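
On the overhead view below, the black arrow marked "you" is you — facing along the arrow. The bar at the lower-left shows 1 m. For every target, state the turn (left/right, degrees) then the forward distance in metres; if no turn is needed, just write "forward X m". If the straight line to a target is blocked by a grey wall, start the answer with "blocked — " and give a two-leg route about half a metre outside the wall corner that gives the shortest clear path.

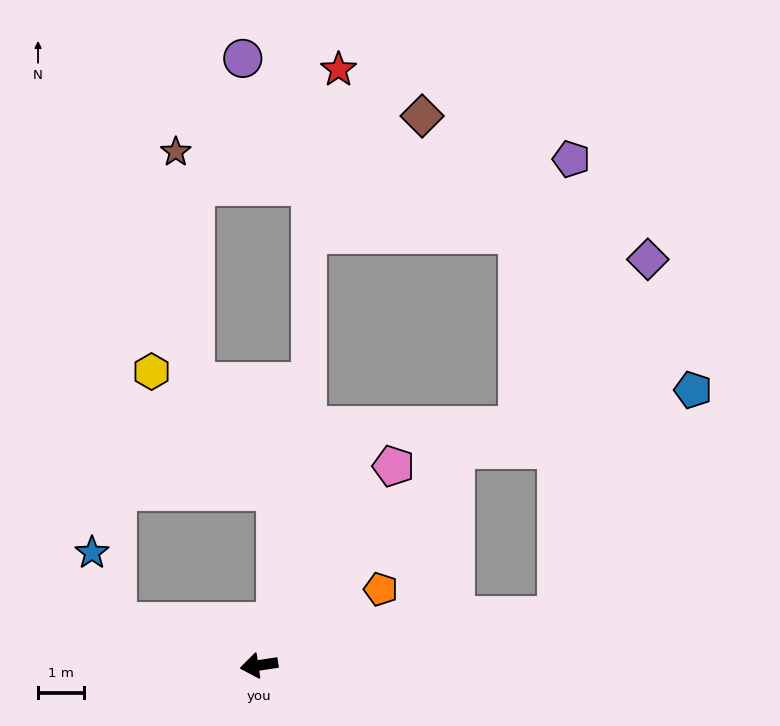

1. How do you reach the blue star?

blocked — turn right 26°, forward 3.3 m, then turn right 52°, forward 1.6 m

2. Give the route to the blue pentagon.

blocked — turn right 141°, forward 6.4 m, then turn right 34°, forward 5.4 m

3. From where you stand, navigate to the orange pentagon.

turn right 157°, forward 3.2 m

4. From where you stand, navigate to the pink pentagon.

turn right 133°, forward 5.3 m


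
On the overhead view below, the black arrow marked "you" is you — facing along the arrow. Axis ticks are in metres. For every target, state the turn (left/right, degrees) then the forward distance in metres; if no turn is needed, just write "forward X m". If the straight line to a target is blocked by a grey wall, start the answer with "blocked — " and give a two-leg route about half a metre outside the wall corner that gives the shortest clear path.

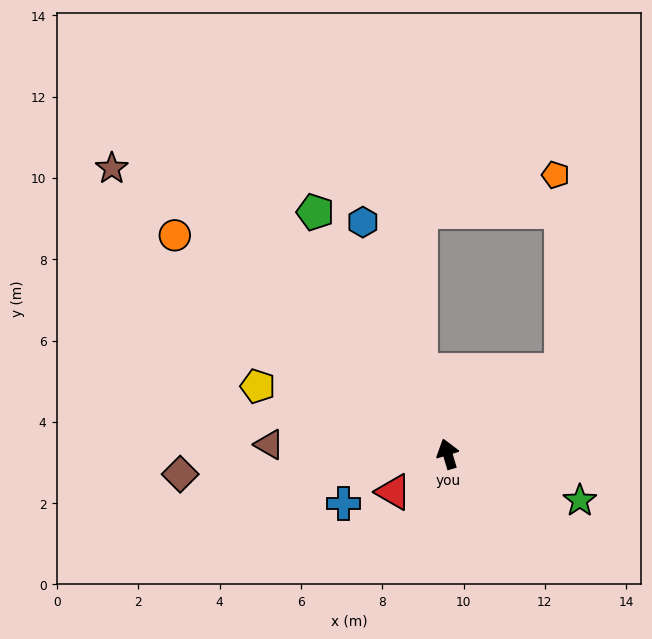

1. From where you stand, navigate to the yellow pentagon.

turn left 54°, forward 5.0 m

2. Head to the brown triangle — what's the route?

turn left 70°, forward 4.4 m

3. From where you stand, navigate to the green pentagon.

turn left 12°, forward 6.8 m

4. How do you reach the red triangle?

turn left 108°, forward 1.6 m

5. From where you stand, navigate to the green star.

turn right 126°, forward 3.4 m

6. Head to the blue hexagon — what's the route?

turn left 3°, forward 6.1 m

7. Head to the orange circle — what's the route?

turn left 35°, forward 8.6 m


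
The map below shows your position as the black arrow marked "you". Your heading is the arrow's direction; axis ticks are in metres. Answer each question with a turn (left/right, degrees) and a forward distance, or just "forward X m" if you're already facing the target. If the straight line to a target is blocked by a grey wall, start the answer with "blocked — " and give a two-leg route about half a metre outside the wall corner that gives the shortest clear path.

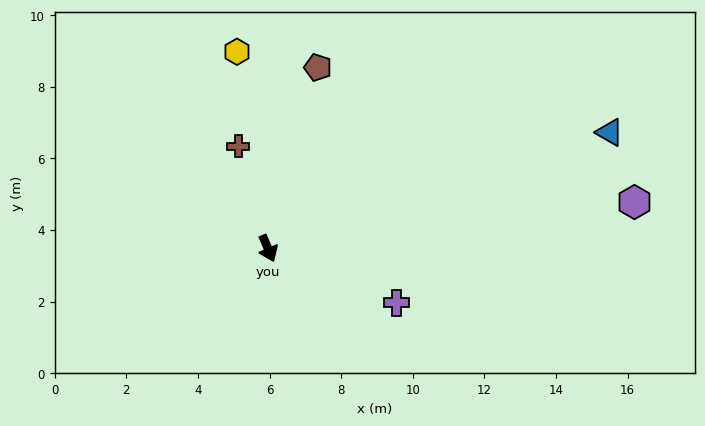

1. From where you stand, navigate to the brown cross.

turn left 173°, forward 3.0 m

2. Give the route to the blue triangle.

turn left 86°, forward 10.1 m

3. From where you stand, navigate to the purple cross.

turn left 44°, forward 3.9 m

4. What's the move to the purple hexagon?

turn left 74°, forward 10.3 m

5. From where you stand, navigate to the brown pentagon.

turn left 141°, forward 5.2 m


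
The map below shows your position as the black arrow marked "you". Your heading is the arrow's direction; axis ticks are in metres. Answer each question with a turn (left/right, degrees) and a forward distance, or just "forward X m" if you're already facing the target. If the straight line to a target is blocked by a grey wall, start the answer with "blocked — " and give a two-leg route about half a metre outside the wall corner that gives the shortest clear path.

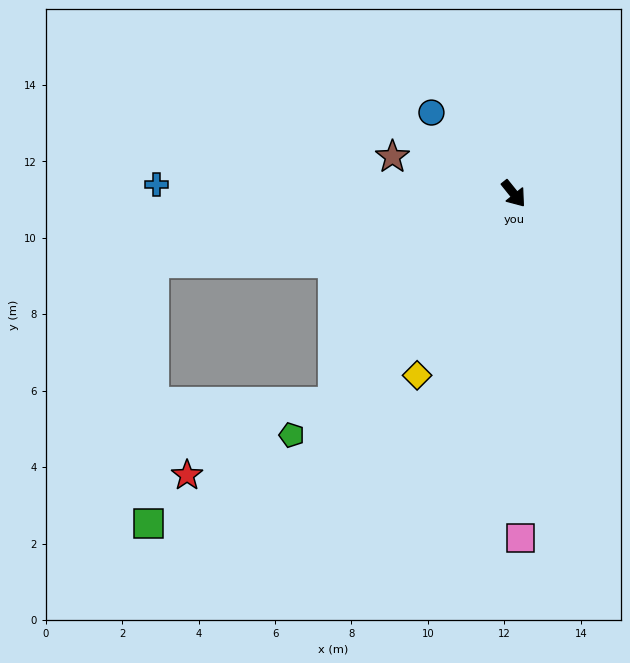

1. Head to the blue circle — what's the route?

turn right 173°, forward 3.0 m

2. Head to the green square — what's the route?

blocked — turn right 118°, forward 9.6 m, then turn left 78°, forward 6.8 m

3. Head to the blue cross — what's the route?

turn right 130°, forward 9.3 m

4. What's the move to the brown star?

turn right 146°, forward 3.3 m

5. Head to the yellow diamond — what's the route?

turn right 67°, forward 5.4 m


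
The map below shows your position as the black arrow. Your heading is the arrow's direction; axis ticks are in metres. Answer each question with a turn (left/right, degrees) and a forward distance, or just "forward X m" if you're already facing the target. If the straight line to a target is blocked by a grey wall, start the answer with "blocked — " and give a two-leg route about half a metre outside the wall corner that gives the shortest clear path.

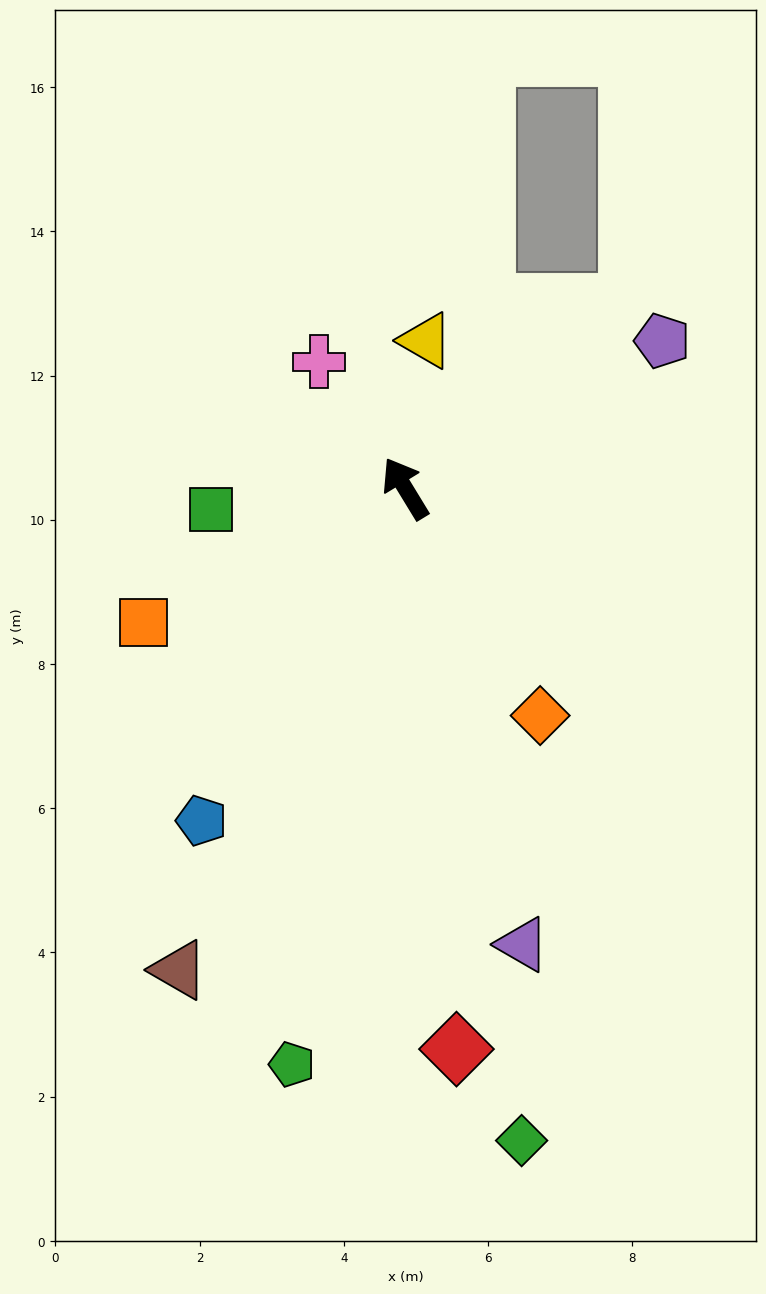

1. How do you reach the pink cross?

turn left 3°, forward 2.1 m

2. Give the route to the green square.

turn left 65°, forward 2.7 m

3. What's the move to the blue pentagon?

turn left 117°, forward 5.4 m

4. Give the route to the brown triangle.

turn left 123°, forward 7.4 m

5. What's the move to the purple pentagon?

turn right 92°, forward 4.1 m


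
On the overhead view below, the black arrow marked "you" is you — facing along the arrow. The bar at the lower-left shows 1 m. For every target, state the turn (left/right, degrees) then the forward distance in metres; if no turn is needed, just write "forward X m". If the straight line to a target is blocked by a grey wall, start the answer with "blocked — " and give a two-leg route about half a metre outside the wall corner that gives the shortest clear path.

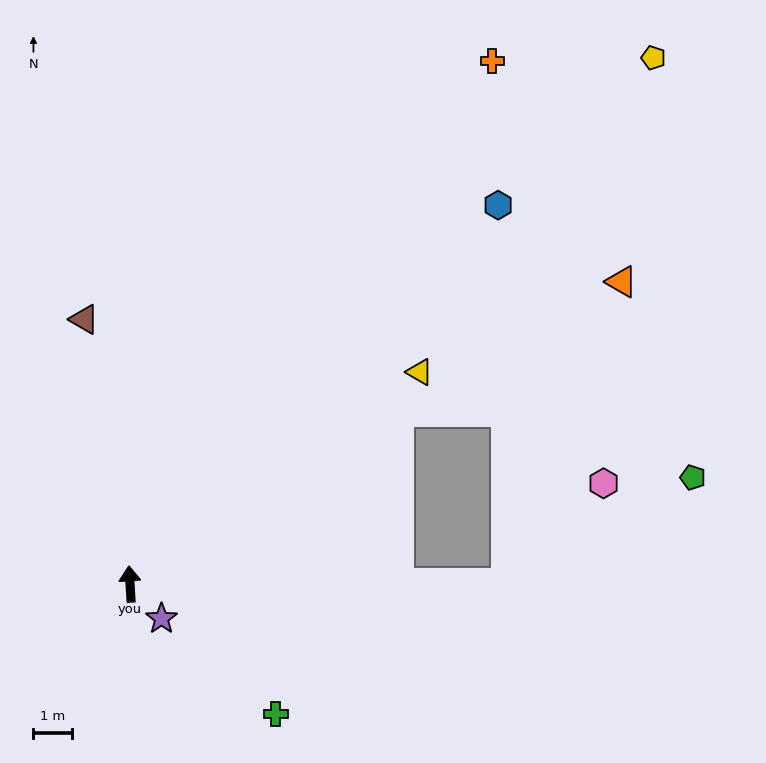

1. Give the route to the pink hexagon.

blocked — turn right 94°, forward 9.8 m, then turn left 47°, forward 3.6 m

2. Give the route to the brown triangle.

turn left 6°, forward 7.0 m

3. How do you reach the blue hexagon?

turn right 48°, forward 13.7 m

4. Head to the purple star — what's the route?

turn right 141°, forward 1.2 m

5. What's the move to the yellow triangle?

turn right 57°, forward 9.3 m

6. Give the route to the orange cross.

turn right 38°, forward 16.5 m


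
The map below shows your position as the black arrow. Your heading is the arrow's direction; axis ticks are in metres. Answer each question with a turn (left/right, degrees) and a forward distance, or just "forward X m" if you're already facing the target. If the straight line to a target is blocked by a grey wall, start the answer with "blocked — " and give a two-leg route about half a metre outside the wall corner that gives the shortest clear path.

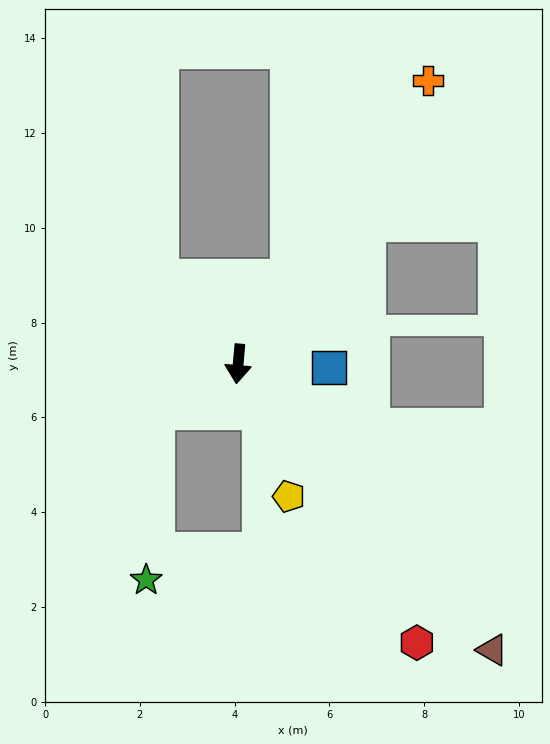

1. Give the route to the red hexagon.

turn left 38°, forward 7.0 m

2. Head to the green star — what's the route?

blocked — turn right 56°, forward 2.0 m, then turn left 58°, forward 3.6 m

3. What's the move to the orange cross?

turn left 151°, forward 7.2 m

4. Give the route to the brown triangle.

turn left 47°, forward 8.1 m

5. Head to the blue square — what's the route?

turn left 93°, forward 1.9 m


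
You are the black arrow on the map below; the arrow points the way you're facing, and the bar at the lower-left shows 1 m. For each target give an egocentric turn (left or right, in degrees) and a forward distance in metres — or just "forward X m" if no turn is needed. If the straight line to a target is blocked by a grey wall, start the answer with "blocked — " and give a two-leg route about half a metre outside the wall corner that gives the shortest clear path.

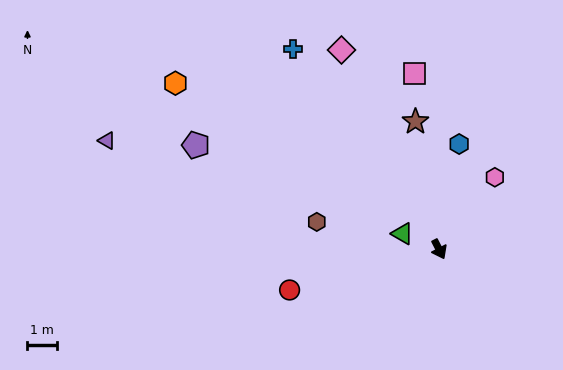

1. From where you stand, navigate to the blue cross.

turn right 171°, forward 8.5 m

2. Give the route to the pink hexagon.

turn left 115°, forward 3.1 m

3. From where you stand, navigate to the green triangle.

turn right 140°, forward 1.4 m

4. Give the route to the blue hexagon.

turn left 142°, forward 3.7 m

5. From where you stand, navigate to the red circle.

turn right 102°, forward 5.3 m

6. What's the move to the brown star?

turn left 163°, forward 4.4 m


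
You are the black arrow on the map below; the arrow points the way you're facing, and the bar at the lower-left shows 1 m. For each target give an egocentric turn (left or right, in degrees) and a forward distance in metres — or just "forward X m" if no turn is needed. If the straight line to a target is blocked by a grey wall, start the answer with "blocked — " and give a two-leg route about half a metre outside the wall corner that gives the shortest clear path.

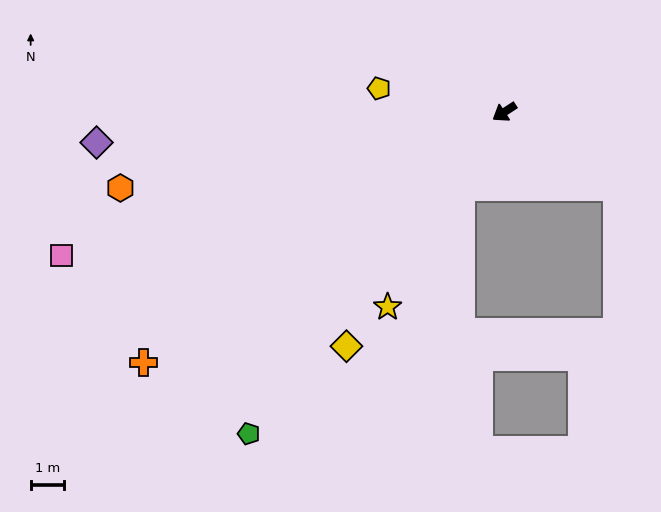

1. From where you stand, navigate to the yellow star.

turn left 26°, forward 6.7 m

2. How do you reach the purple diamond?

turn right 29°, forward 12.1 m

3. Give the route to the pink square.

turn right 15°, forward 13.8 m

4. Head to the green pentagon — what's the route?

turn left 18°, forward 12.2 m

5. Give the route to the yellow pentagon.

turn right 44°, forward 3.8 m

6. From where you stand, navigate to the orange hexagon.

turn right 22°, forward 11.6 m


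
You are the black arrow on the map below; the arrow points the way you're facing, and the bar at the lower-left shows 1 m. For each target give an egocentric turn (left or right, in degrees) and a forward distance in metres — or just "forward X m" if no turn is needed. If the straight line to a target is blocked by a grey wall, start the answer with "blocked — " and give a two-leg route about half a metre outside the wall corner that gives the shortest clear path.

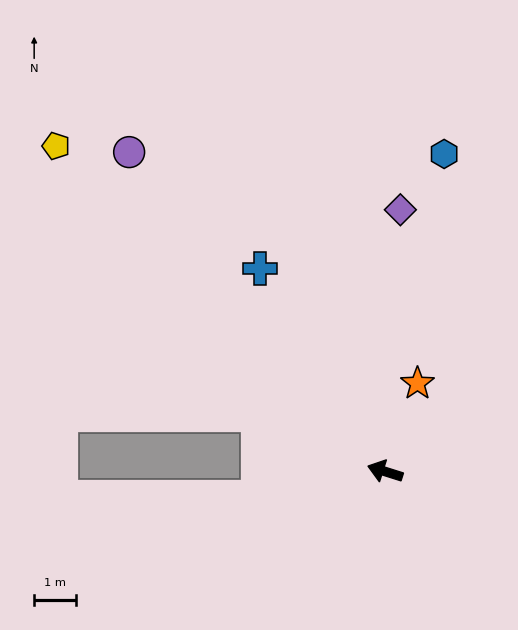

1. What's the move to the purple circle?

turn right 34°, forward 9.8 m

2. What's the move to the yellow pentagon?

turn right 27°, forward 11.1 m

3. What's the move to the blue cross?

turn right 41°, forward 5.7 m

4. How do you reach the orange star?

turn right 93°, forward 2.3 m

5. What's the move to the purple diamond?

turn right 76°, forward 6.3 m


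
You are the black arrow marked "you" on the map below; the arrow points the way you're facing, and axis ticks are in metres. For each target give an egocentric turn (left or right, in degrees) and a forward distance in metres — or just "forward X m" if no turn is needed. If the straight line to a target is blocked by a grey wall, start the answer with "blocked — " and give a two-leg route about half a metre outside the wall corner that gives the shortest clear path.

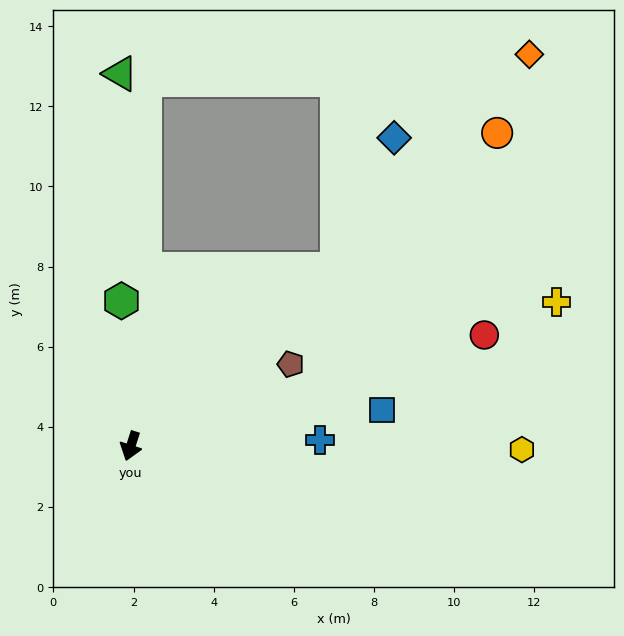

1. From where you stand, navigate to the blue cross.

turn left 110°, forward 4.7 m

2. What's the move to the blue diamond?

blocked — turn left 148°, forward 6.8 m, then turn left 26°, forward 3.6 m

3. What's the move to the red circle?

turn left 125°, forward 9.2 m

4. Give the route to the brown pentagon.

turn left 135°, forward 4.5 m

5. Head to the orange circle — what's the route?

turn left 148°, forward 12.0 m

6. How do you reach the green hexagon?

turn right 159°, forward 3.6 m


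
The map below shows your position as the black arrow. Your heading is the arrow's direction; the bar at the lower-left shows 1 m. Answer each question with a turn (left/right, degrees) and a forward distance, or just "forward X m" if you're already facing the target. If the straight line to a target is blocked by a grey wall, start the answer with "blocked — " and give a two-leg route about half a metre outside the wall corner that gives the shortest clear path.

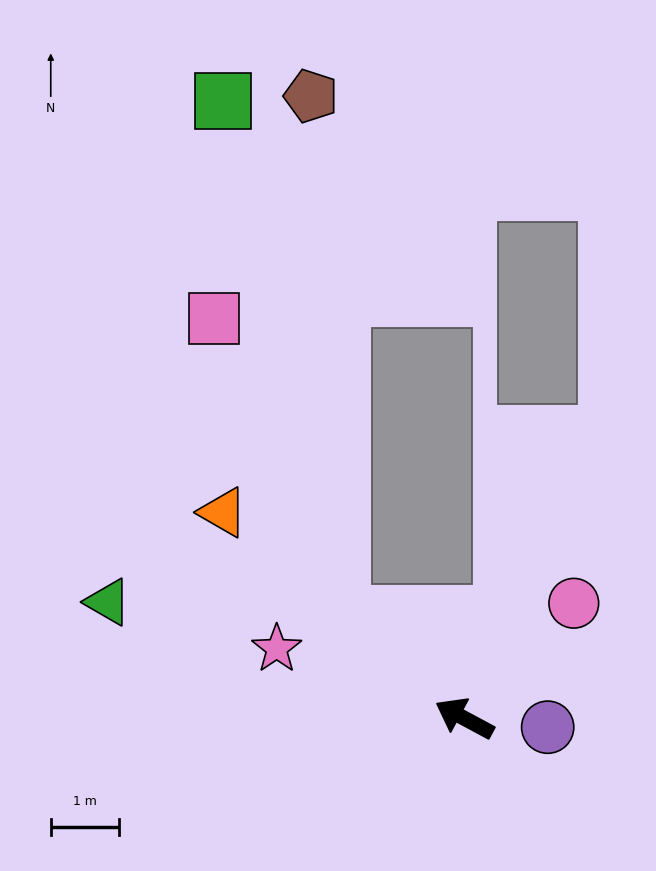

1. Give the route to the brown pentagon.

blocked — turn right 12°, forward 2.4 m, then turn right 46°, forward 7.6 m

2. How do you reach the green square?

blocked — turn right 12°, forward 2.4 m, then turn right 37°, forward 7.7 m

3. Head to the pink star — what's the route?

turn left 8°, forward 2.9 m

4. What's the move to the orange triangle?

turn right 12°, forward 4.7 m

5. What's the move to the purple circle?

turn right 158°, forward 1.2 m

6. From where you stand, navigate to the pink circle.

turn right 105°, forward 2.3 m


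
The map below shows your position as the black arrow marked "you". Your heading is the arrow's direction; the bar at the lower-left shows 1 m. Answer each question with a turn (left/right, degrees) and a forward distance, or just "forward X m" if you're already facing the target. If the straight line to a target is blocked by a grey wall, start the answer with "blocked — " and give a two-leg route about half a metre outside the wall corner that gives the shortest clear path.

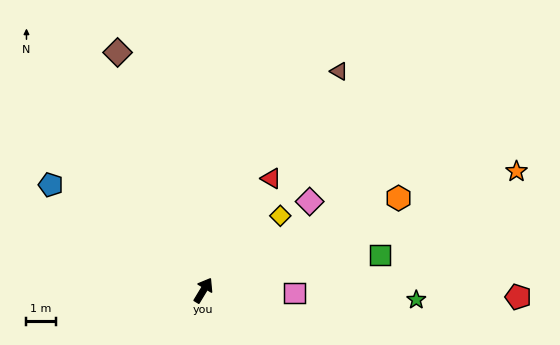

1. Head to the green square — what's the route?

turn right 48°, forward 6.2 m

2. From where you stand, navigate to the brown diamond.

turn left 51°, forward 8.7 m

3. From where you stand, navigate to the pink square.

turn right 60°, forward 3.1 m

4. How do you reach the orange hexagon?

turn right 34°, forward 7.4 m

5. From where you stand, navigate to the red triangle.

forward 4.5 m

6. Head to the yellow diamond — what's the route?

turn right 15°, forward 3.7 m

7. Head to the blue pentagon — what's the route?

turn left 86°, forward 6.3 m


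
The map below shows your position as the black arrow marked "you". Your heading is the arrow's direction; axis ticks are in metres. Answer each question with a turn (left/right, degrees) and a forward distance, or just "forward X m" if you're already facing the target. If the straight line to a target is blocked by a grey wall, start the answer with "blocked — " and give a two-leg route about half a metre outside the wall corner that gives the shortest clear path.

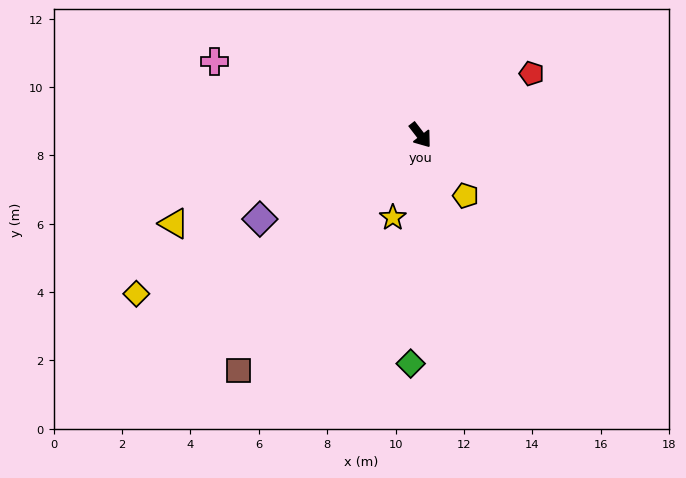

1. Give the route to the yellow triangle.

turn right 108°, forward 7.7 m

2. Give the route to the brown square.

turn right 75°, forward 8.7 m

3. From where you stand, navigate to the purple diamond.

turn right 100°, forward 5.3 m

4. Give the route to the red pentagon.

turn left 81°, forward 3.7 m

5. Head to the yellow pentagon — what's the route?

forward 2.2 m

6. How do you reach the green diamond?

turn right 40°, forward 6.7 m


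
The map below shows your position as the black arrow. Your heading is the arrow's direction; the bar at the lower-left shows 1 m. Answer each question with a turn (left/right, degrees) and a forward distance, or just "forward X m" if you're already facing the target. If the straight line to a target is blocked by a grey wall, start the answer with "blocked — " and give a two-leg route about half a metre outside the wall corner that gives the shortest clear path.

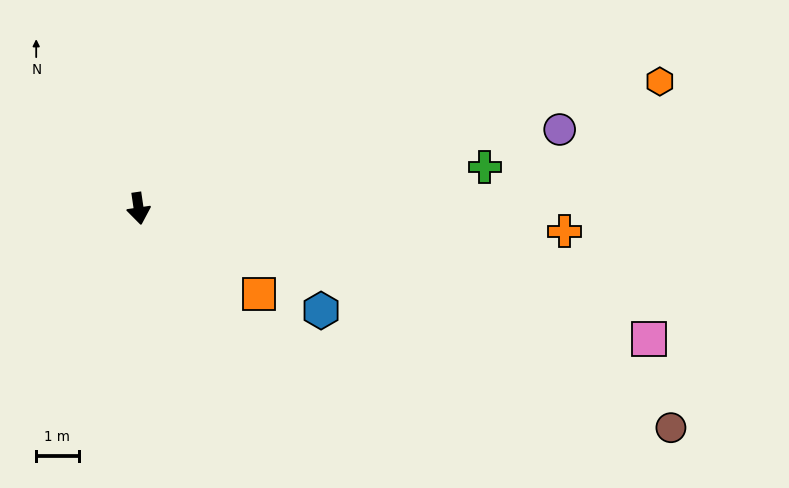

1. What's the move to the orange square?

turn left 46°, forward 3.5 m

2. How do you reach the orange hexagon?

turn left 95°, forward 12.7 m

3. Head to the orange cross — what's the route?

turn left 79°, forward 10.1 m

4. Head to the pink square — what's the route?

turn left 67°, forward 12.5 m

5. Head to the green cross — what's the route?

turn left 88°, forward 8.2 m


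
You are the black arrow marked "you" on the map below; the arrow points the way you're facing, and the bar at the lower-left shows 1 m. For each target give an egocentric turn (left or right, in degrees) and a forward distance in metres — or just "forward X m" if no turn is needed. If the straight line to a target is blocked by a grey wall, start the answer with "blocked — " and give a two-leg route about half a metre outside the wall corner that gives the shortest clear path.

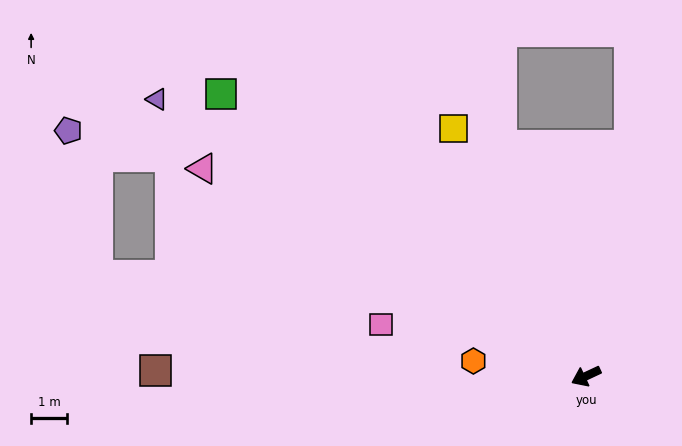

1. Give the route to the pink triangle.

turn right 53°, forward 12.1 m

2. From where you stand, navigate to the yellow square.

turn right 87°, forward 7.8 m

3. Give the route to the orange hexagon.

turn right 33°, forward 3.1 m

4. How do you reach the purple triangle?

turn right 58°, forward 14.1 m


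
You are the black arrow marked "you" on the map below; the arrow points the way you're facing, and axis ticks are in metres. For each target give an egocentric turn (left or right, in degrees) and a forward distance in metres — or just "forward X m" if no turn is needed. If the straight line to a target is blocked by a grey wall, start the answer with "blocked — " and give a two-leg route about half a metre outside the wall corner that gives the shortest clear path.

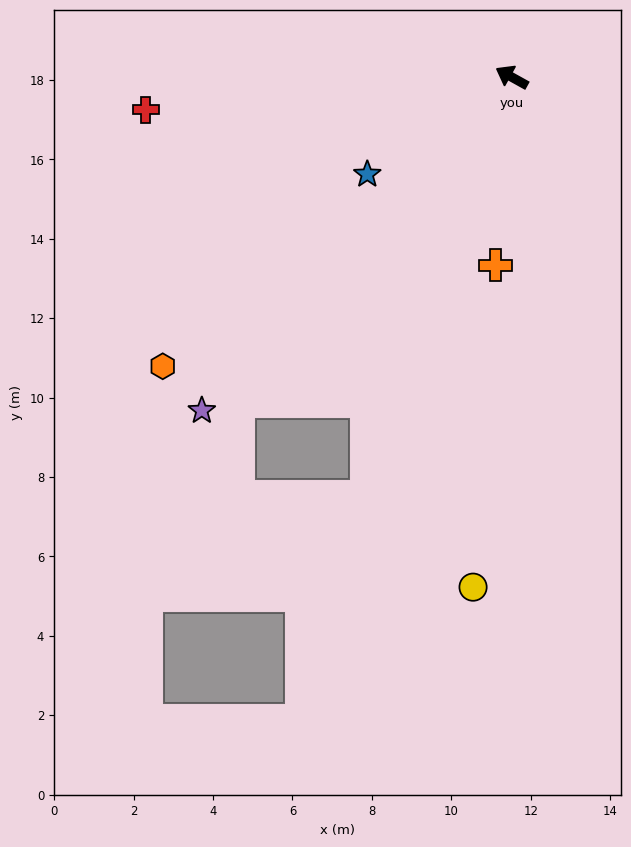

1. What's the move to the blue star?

turn left 63°, forward 4.4 m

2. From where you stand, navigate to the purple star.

turn left 76°, forward 11.5 m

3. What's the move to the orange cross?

turn left 114°, forward 4.8 m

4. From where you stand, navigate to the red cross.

turn left 34°, forward 9.3 m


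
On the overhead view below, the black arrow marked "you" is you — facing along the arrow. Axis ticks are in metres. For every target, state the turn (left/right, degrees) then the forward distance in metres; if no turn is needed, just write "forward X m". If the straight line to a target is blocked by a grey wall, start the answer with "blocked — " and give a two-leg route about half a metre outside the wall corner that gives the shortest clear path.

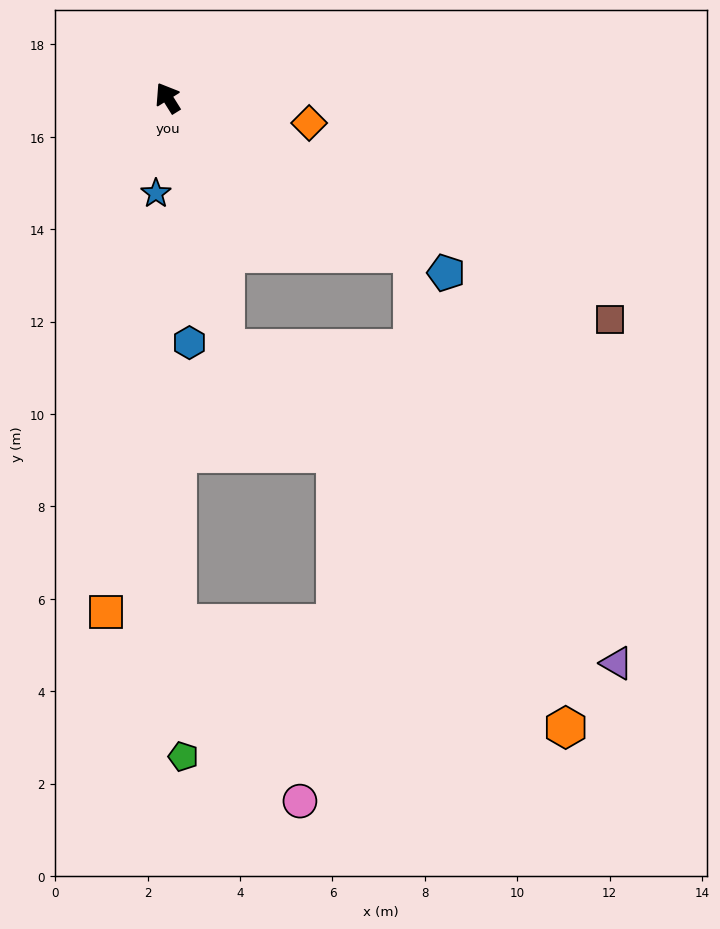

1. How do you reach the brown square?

turn right 149°, forward 10.7 m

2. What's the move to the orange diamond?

turn right 132°, forward 3.1 m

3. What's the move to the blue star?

turn left 141°, forward 2.1 m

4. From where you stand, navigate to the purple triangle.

blocked — turn left 161°, forward 5.6 m, then turn left 38°, forward 10.9 m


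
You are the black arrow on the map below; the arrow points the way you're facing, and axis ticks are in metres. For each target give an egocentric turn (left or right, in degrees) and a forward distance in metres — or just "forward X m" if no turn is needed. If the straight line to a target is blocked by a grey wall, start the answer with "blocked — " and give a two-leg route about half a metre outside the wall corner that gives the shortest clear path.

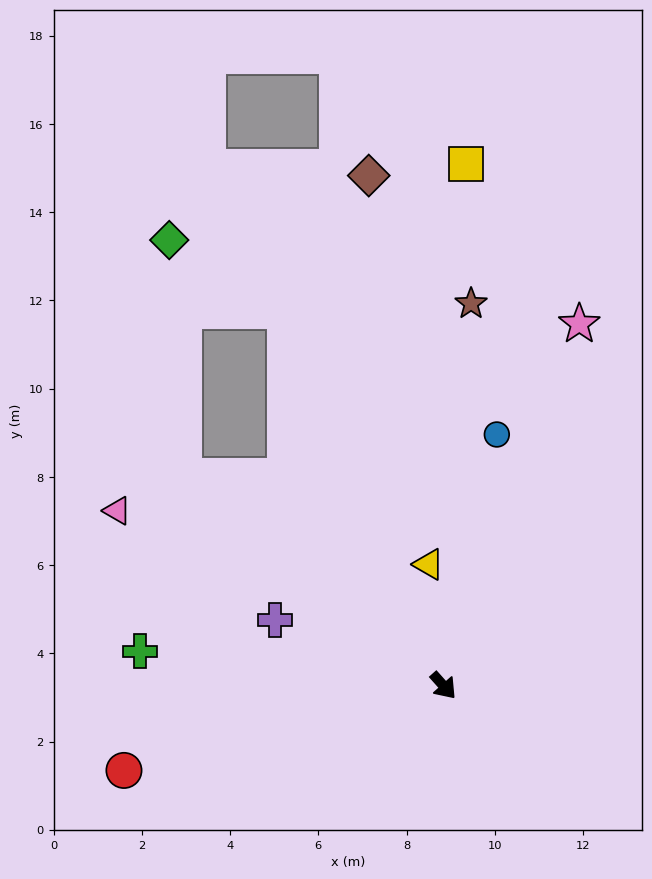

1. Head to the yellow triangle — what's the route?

turn left 145°, forward 2.8 m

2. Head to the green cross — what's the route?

turn right 138°, forward 6.9 m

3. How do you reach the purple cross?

turn right 153°, forward 4.1 m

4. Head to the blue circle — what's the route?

turn left 126°, forward 5.8 m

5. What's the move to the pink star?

turn left 118°, forward 8.8 m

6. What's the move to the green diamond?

blocked — turn left 161°, forward 9.2 m, then turn left 36°, forward 3.1 m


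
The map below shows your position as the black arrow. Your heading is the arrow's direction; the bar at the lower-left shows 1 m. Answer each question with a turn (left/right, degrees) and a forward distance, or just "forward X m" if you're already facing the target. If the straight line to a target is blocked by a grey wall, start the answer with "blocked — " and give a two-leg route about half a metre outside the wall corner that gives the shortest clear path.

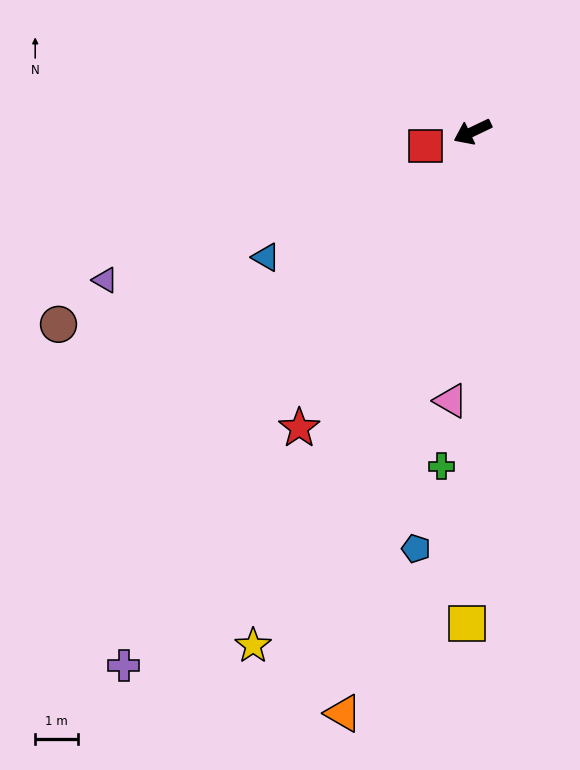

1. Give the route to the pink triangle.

turn left 60°, forward 6.3 m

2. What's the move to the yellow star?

turn left 41°, forward 13.0 m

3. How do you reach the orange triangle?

turn left 52°, forward 13.9 m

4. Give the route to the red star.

turn left 34°, forward 8.0 m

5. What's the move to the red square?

turn right 8°, forward 1.1 m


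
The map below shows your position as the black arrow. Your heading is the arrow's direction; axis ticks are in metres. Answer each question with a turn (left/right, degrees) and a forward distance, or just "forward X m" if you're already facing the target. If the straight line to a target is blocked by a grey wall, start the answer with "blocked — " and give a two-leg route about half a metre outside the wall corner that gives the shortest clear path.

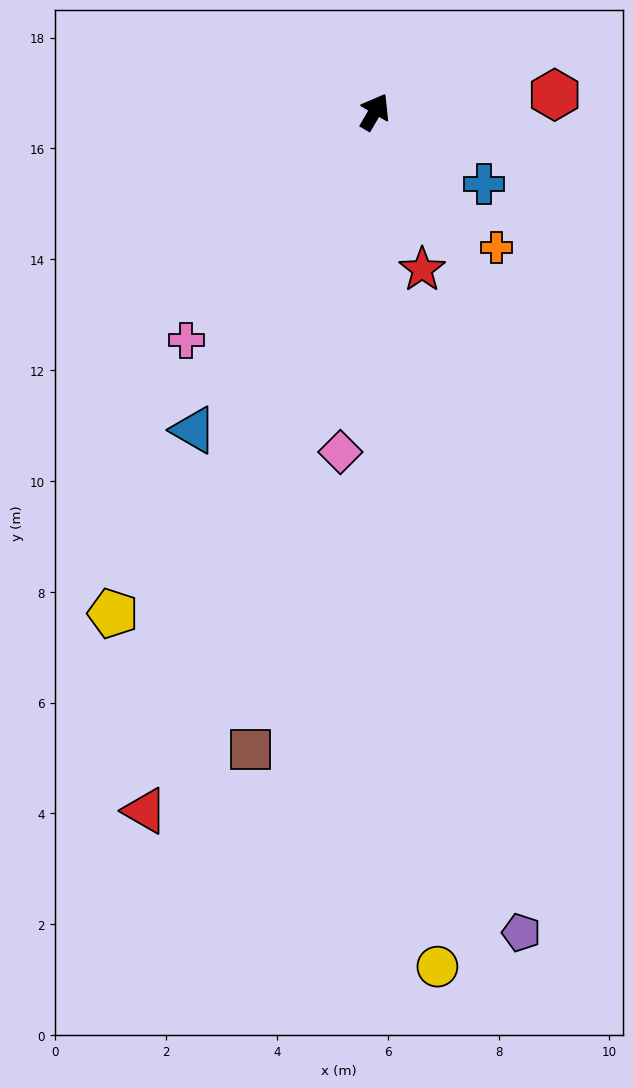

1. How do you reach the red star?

turn right 133°, forward 3.0 m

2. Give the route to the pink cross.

turn left 171°, forward 5.3 m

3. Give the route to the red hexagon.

turn right 54°, forward 3.3 m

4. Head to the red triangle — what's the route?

turn right 168°, forward 13.3 m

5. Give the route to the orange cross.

turn right 108°, forward 3.3 m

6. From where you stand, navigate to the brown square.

turn right 161°, forward 11.7 m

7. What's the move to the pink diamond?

turn right 155°, forward 6.2 m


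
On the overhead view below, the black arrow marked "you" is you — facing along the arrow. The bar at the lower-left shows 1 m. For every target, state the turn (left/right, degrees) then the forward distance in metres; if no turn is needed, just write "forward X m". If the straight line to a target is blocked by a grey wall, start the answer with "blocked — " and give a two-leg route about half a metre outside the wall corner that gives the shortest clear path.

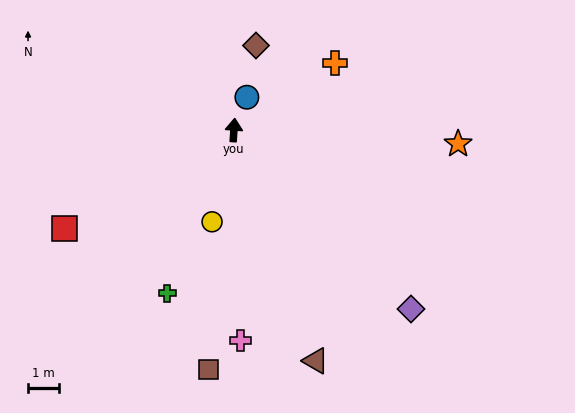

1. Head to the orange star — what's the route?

turn right 90°, forward 7.2 m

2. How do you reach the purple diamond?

turn right 131°, forward 8.1 m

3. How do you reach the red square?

turn left 124°, forward 6.3 m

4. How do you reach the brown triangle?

turn right 157°, forward 7.9 m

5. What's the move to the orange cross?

turn right 52°, forward 3.9 m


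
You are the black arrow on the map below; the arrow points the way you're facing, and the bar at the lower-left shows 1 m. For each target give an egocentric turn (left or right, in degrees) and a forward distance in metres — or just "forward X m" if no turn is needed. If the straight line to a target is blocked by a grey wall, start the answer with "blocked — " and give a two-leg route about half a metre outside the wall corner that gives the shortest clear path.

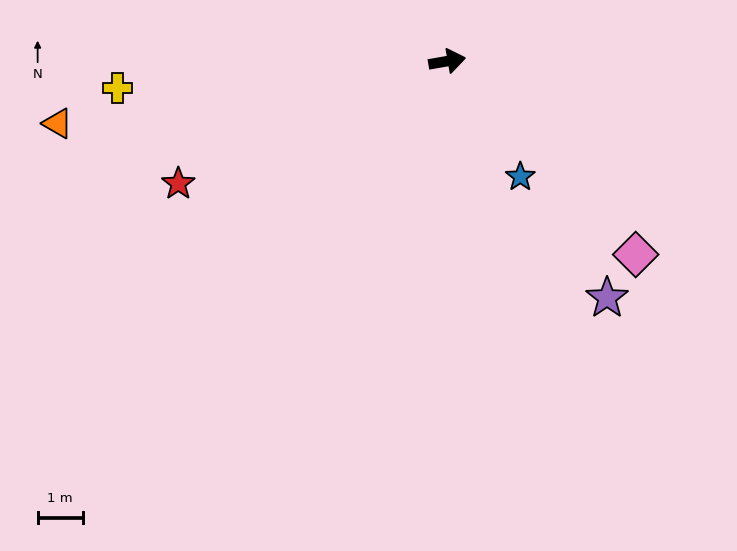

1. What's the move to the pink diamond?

turn right 56°, forward 6.0 m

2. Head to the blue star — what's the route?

turn right 68°, forward 3.0 m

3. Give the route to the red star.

turn right 165°, forward 6.6 m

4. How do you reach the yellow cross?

turn left 175°, forward 7.3 m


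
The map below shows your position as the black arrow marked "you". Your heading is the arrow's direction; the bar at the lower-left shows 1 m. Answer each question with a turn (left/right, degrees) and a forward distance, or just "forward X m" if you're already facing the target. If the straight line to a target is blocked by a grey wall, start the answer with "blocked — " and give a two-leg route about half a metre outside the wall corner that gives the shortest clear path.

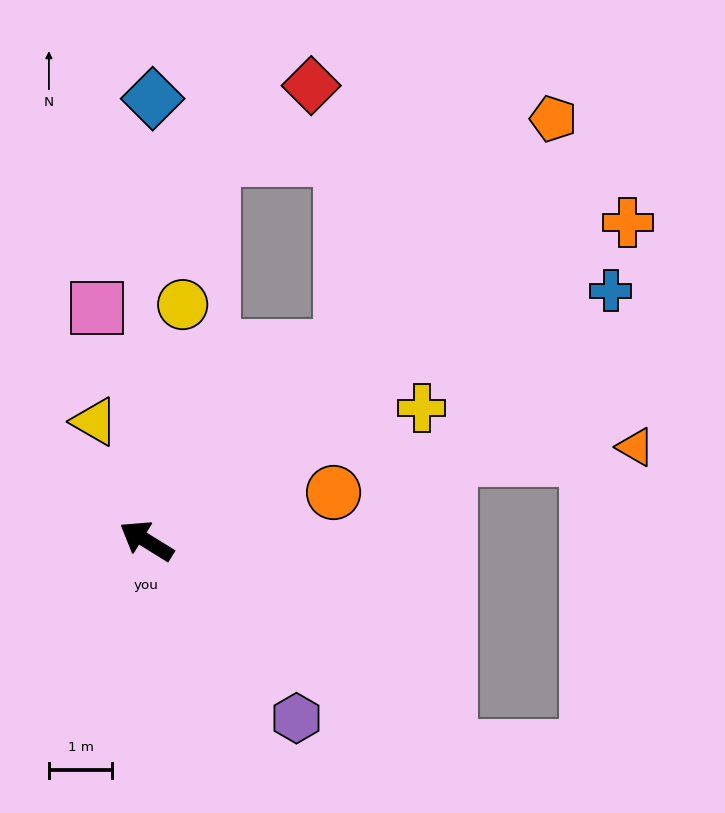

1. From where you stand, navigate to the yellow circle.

turn right 67°, forward 3.8 m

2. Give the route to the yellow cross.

turn right 122°, forward 4.8 m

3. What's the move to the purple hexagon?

turn left 162°, forward 3.7 m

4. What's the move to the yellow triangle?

turn right 35°, forward 2.0 m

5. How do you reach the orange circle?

turn right 134°, forward 3.0 m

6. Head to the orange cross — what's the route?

turn right 115°, forward 9.1 m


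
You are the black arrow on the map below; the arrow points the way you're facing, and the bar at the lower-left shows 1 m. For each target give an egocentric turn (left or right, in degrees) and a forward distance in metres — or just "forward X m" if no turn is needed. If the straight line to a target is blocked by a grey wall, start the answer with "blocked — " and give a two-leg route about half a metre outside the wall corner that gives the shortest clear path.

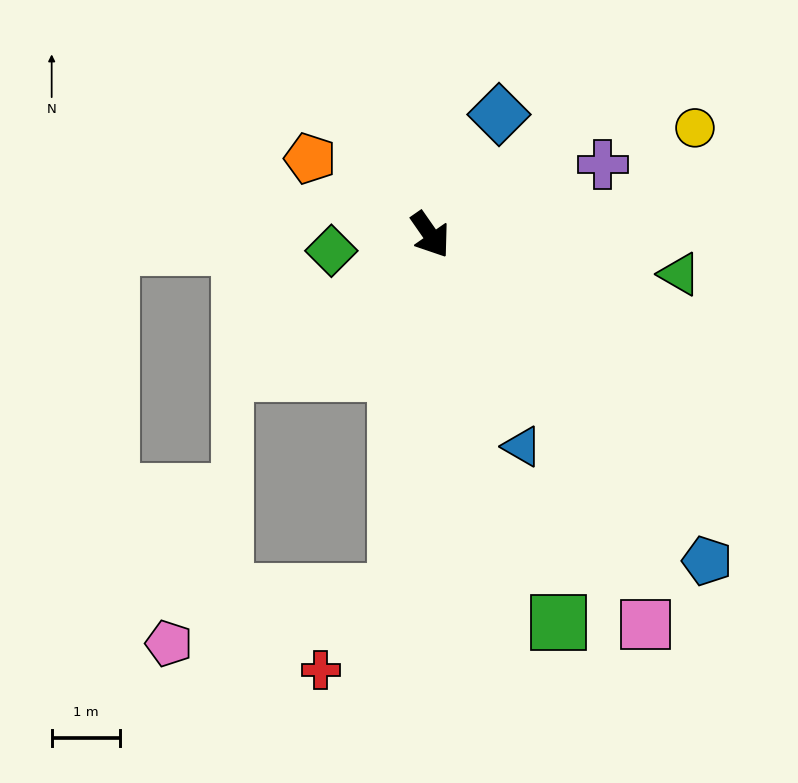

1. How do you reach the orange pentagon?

turn right 157°, forward 2.1 m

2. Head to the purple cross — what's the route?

turn left 77°, forward 2.7 m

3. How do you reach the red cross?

blocked — turn right 40°, forward 5.3 m, then turn right 40°, forward 1.6 m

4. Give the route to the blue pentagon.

turn left 6°, forward 6.2 m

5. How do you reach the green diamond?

turn right 116°, forward 1.5 m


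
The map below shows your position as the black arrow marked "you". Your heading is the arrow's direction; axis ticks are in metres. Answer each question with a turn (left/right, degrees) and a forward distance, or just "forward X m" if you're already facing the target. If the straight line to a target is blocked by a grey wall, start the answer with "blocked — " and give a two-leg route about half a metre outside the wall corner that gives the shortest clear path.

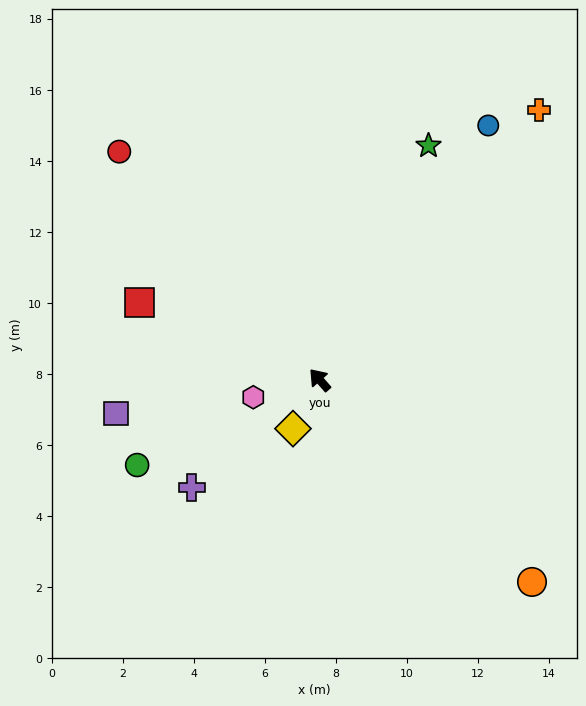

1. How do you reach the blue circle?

turn right 75°, forward 8.6 m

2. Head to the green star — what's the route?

turn right 66°, forward 7.3 m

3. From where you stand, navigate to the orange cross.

turn right 80°, forward 9.8 m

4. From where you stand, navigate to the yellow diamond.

turn left 110°, forward 1.6 m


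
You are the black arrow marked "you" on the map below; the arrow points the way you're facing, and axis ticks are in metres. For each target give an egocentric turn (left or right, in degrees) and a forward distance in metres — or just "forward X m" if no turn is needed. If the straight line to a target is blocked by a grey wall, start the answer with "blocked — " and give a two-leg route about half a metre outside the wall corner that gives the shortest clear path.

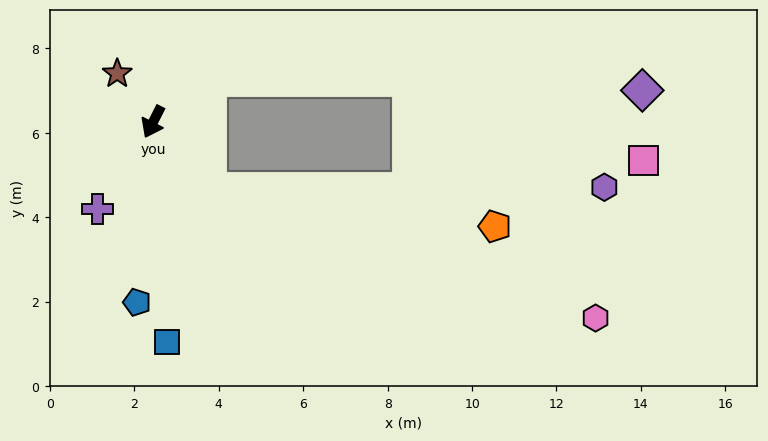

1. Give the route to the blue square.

turn left 30°, forward 5.2 m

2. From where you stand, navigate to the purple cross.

turn right 6°, forward 2.5 m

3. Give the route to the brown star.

turn right 117°, forward 1.4 m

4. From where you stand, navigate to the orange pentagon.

blocked — turn left 66°, forward 2.1 m, then turn left 44°, forward 6.8 m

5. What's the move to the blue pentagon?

turn left 22°, forward 4.3 m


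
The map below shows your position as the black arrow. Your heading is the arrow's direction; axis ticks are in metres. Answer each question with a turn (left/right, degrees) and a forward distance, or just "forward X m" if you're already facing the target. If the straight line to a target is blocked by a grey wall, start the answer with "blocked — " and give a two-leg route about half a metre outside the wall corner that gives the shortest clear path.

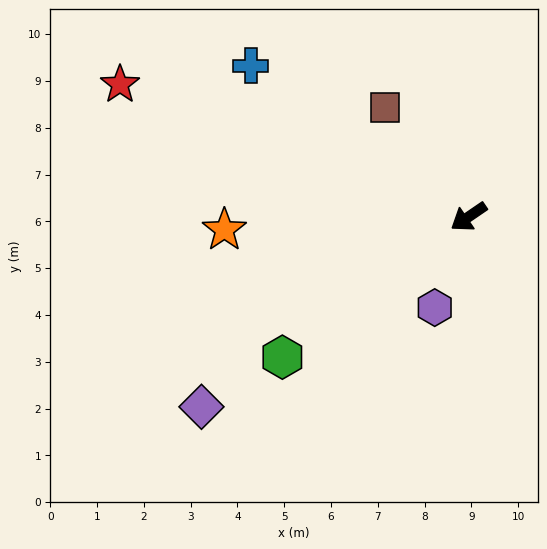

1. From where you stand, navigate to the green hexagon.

turn left 3°, forward 5.0 m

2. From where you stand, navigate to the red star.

turn right 55°, forward 8.0 m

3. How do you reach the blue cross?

turn right 69°, forward 5.7 m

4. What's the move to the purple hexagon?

turn left 35°, forward 2.1 m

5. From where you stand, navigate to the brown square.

turn right 87°, forward 2.9 m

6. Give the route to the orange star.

turn right 31°, forward 5.2 m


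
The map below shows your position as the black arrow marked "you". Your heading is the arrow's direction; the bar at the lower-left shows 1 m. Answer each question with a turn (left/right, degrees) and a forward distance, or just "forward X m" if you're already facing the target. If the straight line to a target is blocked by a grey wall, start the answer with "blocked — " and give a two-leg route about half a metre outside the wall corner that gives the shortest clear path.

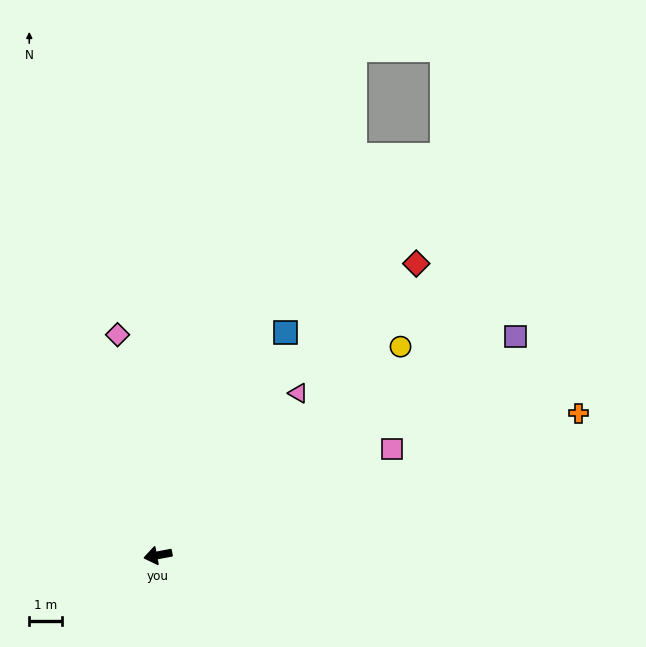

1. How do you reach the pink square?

turn right 166°, forward 7.8 m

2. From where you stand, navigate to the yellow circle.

turn right 150°, forward 9.8 m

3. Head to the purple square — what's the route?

turn right 159°, forward 12.8 m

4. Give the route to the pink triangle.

turn right 142°, forward 6.5 m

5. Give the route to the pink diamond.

turn right 90°, forward 6.8 m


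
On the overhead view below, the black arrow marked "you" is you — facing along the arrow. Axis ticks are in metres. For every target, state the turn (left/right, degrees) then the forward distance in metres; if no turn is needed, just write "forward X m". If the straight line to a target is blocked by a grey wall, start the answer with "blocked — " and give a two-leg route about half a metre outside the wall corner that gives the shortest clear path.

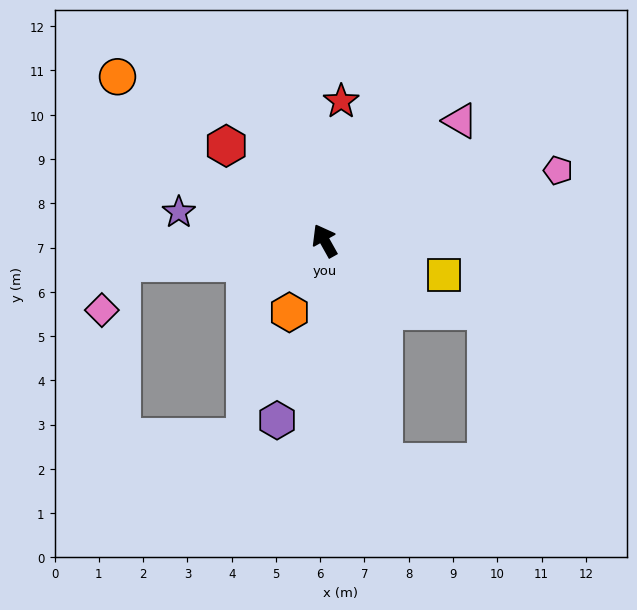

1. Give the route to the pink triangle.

turn right 78°, forward 4.1 m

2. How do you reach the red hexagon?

turn left 17°, forward 3.1 m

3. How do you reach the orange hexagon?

turn left 125°, forward 1.8 m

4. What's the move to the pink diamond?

blocked — turn left 67°, forward 4.6 m, then turn left 60°, forward 1.2 m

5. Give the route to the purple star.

turn left 50°, forward 3.4 m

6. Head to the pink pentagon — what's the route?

turn right 102°, forward 5.5 m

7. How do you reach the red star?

turn right 36°, forward 3.2 m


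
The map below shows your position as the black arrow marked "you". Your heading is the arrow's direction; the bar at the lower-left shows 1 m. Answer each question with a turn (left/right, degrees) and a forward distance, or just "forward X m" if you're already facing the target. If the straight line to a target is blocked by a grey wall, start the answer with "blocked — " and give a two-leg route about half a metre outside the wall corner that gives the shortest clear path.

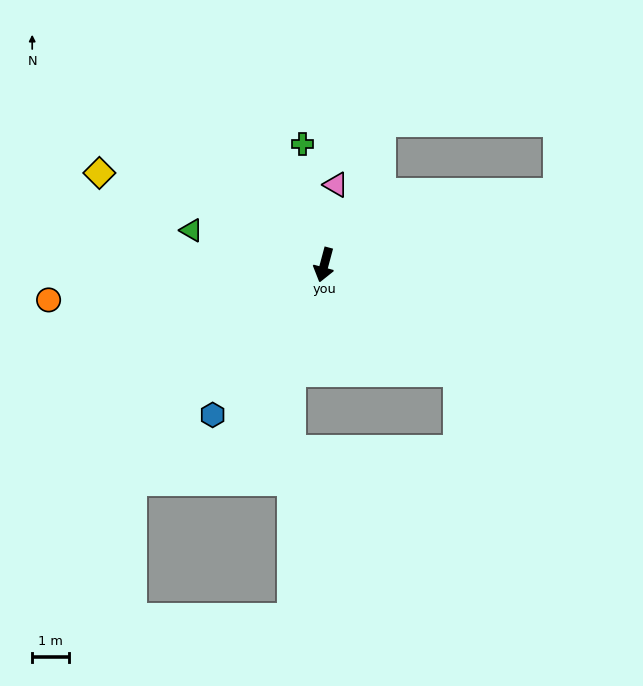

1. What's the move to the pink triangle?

turn right 173°, forward 2.2 m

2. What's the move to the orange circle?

turn right 68°, forward 7.6 m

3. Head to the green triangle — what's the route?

turn right 90°, forward 3.8 m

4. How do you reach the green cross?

turn right 155°, forward 3.4 m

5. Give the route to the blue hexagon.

turn right 22°, forward 5.1 m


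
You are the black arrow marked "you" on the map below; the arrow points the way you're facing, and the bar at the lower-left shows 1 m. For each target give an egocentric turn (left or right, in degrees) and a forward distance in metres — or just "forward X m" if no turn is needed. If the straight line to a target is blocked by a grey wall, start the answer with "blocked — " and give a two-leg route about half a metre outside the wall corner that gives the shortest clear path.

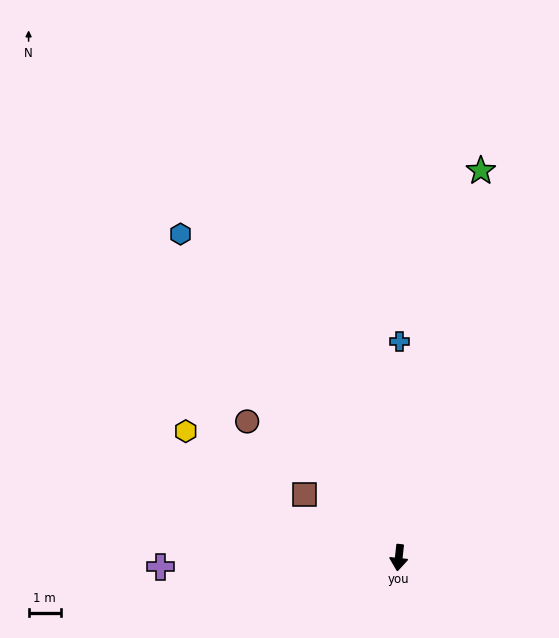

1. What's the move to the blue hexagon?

turn right 140°, forward 12.2 m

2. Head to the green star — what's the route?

turn left 174°, forward 12.4 m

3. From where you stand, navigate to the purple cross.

turn right 82°, forward 7.5 m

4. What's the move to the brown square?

turn right 118°, forward 3.5 m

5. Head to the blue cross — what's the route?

turn right 174°, forward 6.8 m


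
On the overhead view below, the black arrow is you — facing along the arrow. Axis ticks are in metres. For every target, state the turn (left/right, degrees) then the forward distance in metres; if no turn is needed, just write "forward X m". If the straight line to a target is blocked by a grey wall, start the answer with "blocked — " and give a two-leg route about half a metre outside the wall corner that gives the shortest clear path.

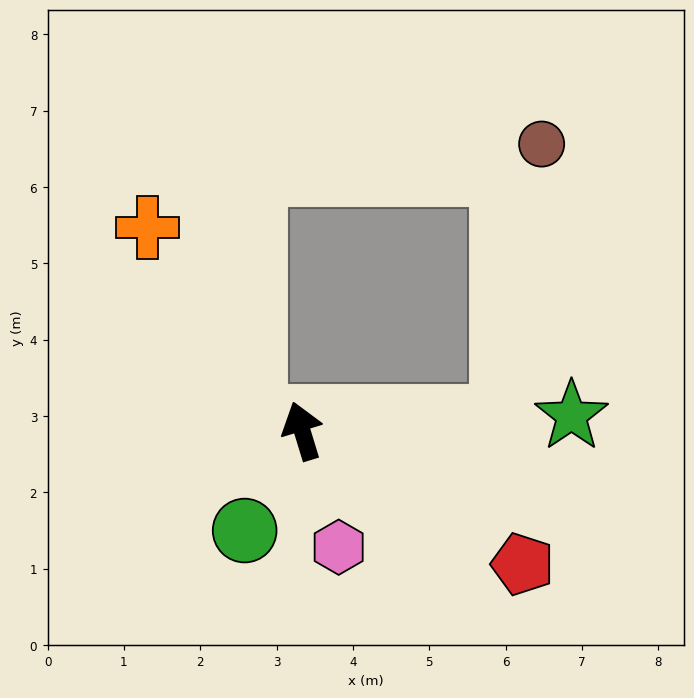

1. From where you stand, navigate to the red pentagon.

turn right 138°, forward 3.4 m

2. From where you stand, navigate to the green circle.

turn left 133°, forward 1.5 m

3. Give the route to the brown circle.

blocked — turn right 103°, forward 2.6 m, then turn left 78°, forward 3.6 m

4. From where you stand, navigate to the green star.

turn right 104°, forward 3.5 m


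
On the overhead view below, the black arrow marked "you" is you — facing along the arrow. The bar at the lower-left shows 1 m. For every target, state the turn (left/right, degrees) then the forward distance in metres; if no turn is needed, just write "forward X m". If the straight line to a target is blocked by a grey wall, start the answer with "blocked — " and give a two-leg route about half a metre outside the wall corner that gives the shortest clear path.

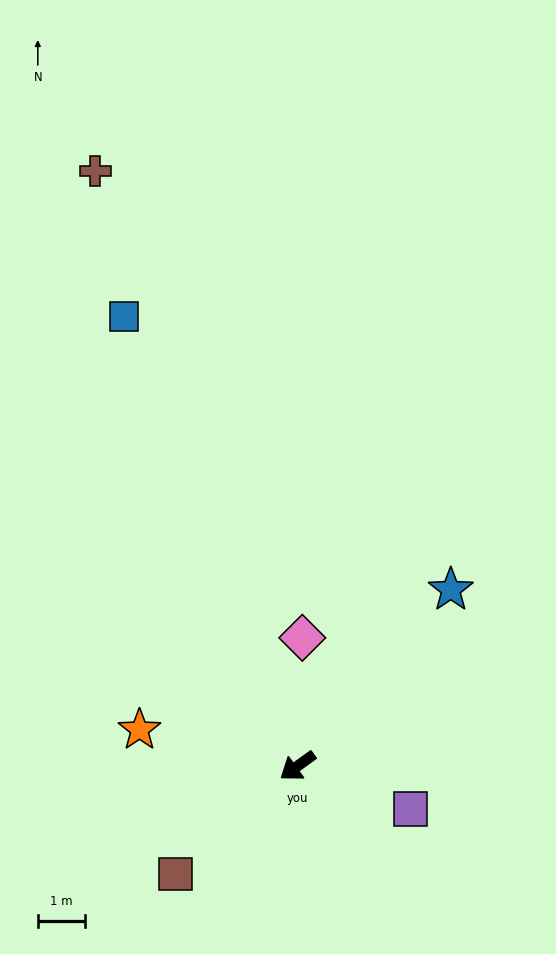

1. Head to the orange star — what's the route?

turn right 49°, forward 3.4 m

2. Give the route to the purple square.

turn left 123°, forward 2.5 m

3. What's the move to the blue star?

turn right 167°, forward 4.9 m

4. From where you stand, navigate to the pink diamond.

turn right 128°, forward 2.7 m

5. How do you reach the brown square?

turn left 6°, forward 3.4 m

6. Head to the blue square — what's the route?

turn right 105°, forward 10.1 m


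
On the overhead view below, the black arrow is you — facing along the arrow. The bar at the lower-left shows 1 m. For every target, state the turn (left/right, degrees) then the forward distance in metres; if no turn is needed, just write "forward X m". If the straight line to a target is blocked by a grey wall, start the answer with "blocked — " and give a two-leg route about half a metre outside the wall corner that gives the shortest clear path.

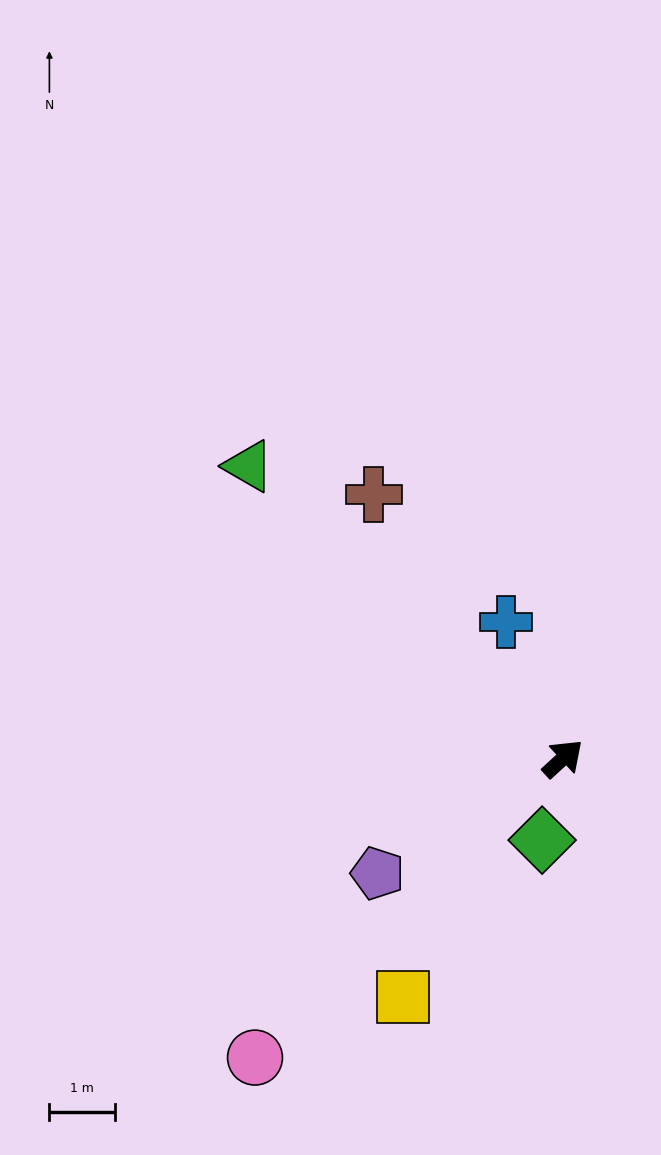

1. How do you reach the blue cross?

turn left 70°, forward 2.2 m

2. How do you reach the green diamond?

turn right 147°, forward 1.3 m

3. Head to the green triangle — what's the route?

turn left 95°, forward 6.5 m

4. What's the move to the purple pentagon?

turn left 169°, forward 3.3 m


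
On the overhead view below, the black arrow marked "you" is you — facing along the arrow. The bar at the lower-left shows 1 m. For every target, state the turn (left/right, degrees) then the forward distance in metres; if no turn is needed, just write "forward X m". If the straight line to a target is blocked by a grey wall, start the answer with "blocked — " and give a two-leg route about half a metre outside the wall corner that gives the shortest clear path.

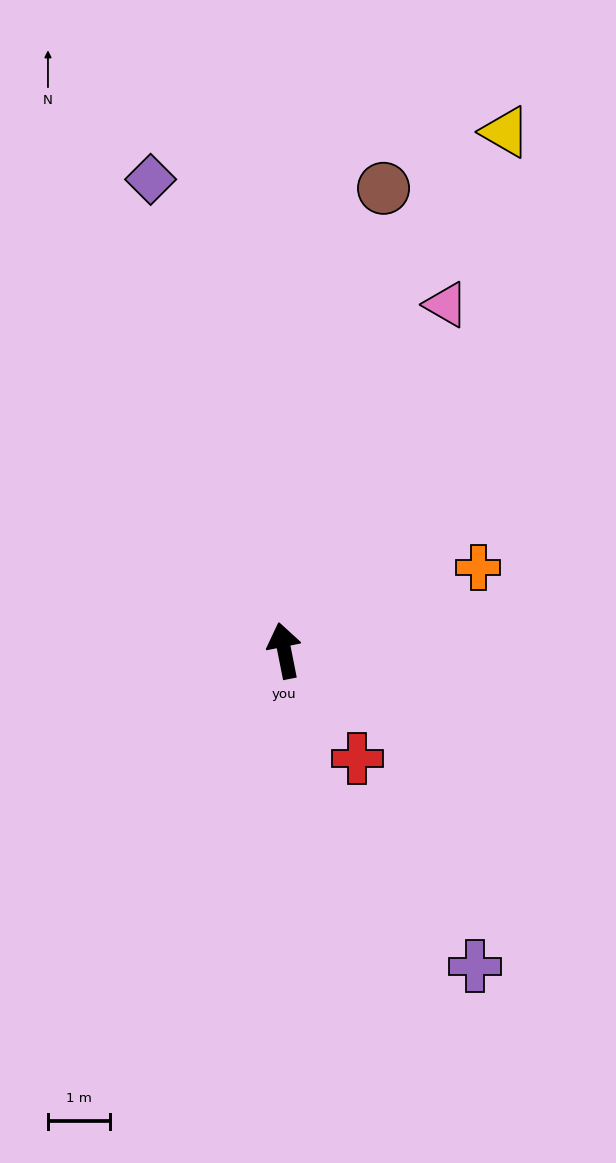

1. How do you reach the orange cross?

turn right 78°, forward 3.4 m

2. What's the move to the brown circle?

turn right 23°, forward 7.6 m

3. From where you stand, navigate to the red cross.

turn right 157°, forward 2.1 m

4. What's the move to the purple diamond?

turn left 5°, forward 7.9 m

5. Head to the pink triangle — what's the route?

turn right 36°, forward 6.1 m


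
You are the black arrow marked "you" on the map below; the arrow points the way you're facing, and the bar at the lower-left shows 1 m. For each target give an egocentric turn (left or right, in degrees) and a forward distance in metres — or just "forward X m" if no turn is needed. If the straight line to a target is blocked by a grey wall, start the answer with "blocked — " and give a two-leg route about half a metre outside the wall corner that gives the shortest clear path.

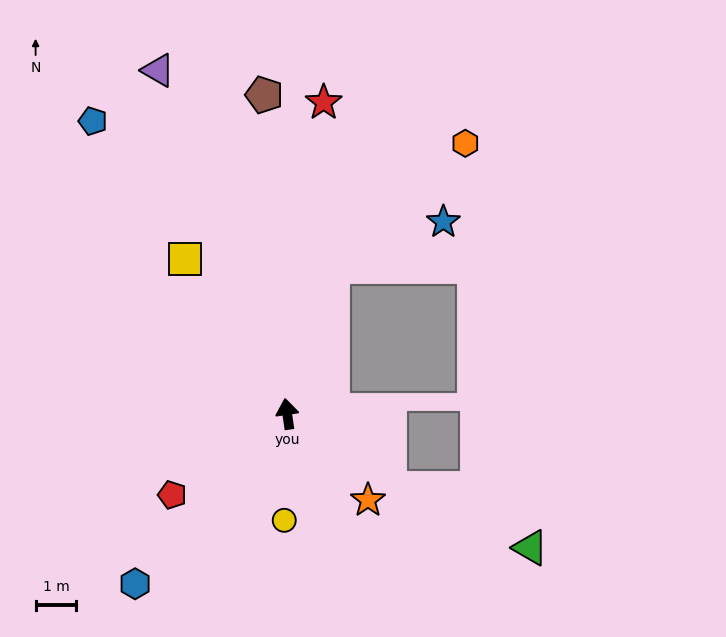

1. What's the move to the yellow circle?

turn left 170°, forward 2.6 m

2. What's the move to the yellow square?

turn left 25°, forward 4.5 m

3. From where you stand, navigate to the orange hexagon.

blocked — turn right 25°, forward 3.8 m, then turn right 30°, forward 4.4 m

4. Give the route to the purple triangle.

turn left 12°, forward 9.0 m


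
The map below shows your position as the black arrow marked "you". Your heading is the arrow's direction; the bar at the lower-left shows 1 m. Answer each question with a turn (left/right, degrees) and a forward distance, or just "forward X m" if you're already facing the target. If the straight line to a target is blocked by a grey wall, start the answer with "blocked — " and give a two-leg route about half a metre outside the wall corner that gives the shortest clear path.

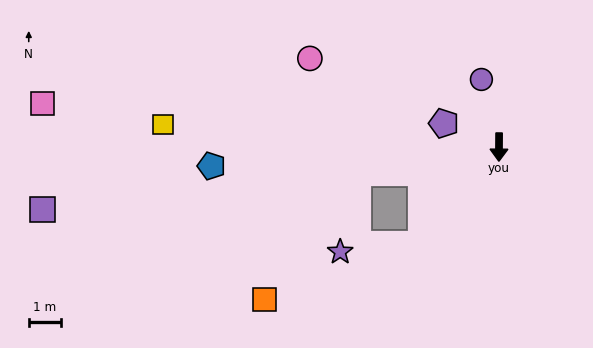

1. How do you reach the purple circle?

turn right 165°, forward 2.2 m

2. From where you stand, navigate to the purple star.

blocked — turn right 38°, forward 3.9 m, then turn right 47°, forward 2.6 m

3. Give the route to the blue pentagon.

turn right 86°, forward 9.0 m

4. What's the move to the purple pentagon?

turn right 113°, forward 1.9 m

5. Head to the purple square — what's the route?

turn right 82°, forward 14.4 m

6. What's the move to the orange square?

blocked — turn right 38°, forward 3.9 m, then turn right 32°, forward 5.2 m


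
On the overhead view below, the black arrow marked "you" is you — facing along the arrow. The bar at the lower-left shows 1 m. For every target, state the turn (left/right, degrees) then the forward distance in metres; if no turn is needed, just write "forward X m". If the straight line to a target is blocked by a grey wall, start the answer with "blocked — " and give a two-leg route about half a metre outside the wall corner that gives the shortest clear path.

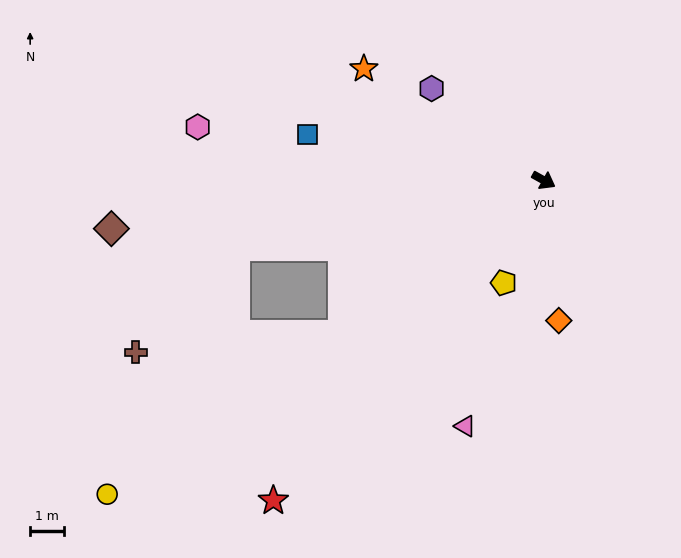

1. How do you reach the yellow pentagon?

turn right 82°, forward 3.3 m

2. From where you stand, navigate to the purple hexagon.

turn left 170°, forward 4.3 m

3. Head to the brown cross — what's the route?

blocked — turn right 139°, forward 9.3 m, then turn left 35°, forward 4.3 m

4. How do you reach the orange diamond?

turn right 55°, forward 4.2 m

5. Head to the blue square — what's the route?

turn right 162°, forward 7.1 m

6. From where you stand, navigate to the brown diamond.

turn right 145°, forward 12.9 m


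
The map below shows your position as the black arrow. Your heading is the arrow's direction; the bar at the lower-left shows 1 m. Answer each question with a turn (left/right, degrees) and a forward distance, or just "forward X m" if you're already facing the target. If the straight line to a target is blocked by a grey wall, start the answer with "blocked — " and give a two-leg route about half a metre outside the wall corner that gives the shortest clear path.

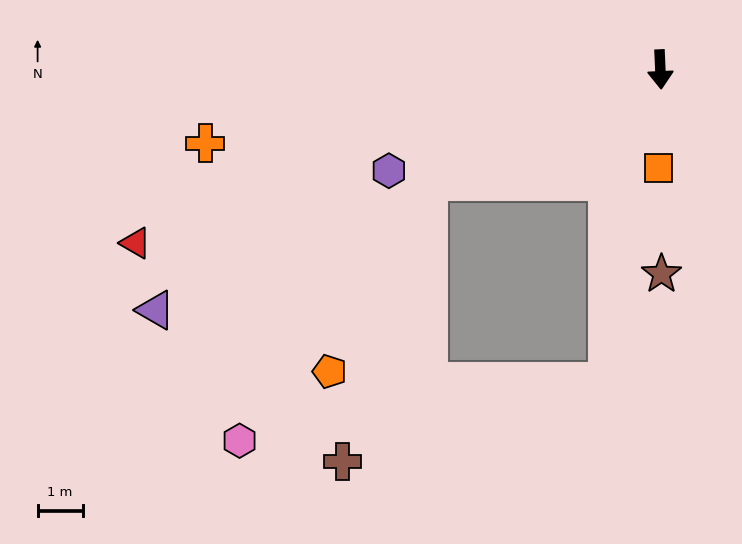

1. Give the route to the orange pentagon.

blocked — turn right 67°, forward 5.7 m, then turn left 37°, forward 4.7 m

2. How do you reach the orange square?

turn right 4°, forward 2.2 m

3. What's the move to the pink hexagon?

blocked — turn right 67°, forward 5.7 m, then turn left 28°, forward 7.1 m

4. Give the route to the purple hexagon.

turn right 72°, forward 6.4 m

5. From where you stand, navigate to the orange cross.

turn right 83°, forward 10.2 m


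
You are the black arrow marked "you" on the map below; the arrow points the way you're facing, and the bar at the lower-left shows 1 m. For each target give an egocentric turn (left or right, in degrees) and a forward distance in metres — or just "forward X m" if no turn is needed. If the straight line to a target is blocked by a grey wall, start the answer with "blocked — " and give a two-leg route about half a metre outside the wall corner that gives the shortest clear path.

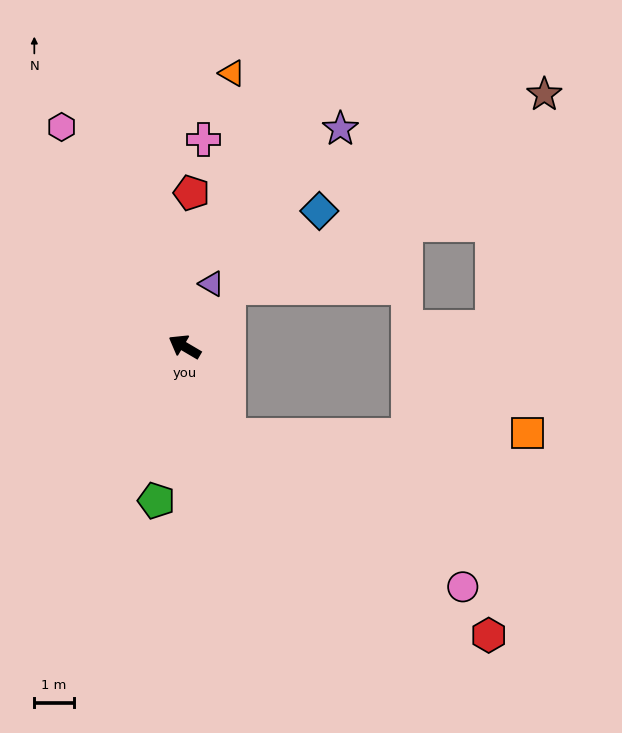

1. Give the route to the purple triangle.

turn right 83°, forward 1.7 m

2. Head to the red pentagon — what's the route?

turn right 62°, forward 3.9 m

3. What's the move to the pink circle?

blocked — turn left 147°, forward 2.5 m, then turn left 31°, forward 7.0 m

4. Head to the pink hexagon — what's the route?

turn right 30°, forward 6.3 m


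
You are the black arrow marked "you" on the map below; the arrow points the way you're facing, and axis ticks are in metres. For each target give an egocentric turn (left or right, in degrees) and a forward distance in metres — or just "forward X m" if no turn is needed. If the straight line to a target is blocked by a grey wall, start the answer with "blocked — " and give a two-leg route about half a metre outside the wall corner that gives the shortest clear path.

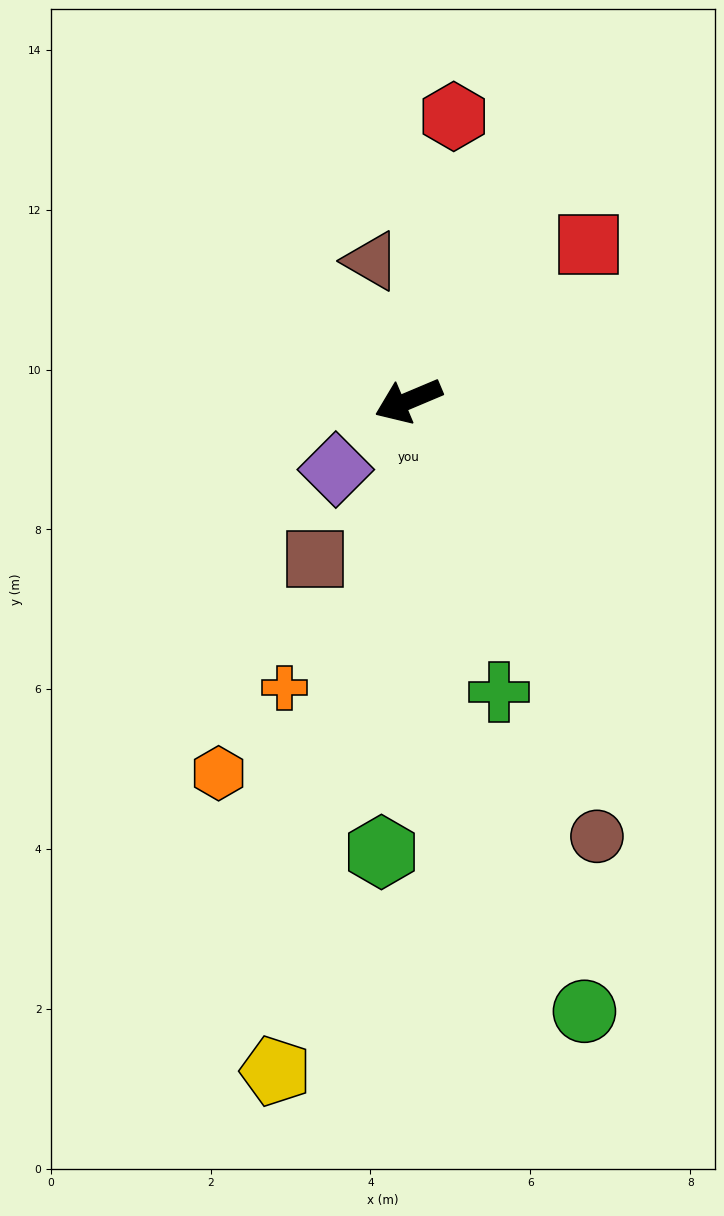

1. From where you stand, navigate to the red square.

turn right 162°, forward 3.0 m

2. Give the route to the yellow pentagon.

turn left 56°, forward 8.6 m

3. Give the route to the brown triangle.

turn right 98°, forward 1.8 m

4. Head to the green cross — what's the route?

turn left 84°, forward 3.8 m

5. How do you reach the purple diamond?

turn left 21°, forward 1.3 m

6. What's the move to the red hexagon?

turn right 122°, forward 3.6 m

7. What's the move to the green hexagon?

turn left 64°, forward 5.7 m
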